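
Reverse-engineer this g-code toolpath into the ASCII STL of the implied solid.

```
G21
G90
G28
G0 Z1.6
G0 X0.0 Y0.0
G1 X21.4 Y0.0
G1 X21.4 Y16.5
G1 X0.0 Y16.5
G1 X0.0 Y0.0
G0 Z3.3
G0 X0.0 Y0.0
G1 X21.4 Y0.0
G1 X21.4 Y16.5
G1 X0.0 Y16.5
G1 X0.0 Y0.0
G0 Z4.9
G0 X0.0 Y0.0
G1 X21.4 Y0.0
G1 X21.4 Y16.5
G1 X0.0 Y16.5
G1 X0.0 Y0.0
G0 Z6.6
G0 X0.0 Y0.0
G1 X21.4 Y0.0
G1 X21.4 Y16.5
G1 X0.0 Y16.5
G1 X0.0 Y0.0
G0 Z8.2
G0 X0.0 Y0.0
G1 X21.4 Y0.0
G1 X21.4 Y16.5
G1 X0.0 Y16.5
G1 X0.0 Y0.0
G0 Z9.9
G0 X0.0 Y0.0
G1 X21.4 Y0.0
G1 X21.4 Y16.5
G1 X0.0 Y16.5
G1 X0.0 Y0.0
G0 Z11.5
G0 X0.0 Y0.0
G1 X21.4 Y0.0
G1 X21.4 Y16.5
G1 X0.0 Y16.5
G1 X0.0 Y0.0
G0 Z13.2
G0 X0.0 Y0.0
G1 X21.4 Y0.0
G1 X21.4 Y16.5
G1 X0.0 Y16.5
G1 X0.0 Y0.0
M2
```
solid part
  facet normal 0.0000 0.0000 -1.0000
    outer loop
      vertex 21.4 16.5 0.0
      vertex 21.4 0.0 0.0
      vertex 0.0 0.0 0.0
    endloop
  endfacet
  facet normal 0.0000 0.0000 -1.0000
    outer loop
      vertex 0.0 16.5 0.0
      vertex 21.4 16.5 0.0
      vertex 0.0 0.0 0.0
    endloop
  endfacet
  facet normal 0.0000 0.0000 1.0000
    outer loop
      vertex 0.0 0.0 13.2
      vertex 21.4 0.0 13.2
      vertex 21.4 16.5 13.2
    endloop
  endfacet
  facet normal 0.0000 0.0000 1.0000
    outer loop
      vertex 0.0 0.0 13.2
      vertex 21.4 16.5 13.2
      vertex 0.0 16.5 13.2
    endloop
  endfacet
  facet normal 0.0000 -1.0000 0.0000
    outer loop
      vertex 0.0 0.0 0.0
      vertex 21.4 0.0 0.0
      vertex 21.4 0.0 13.2
    endloop
  endfacet
  facet normal 0.0000 -1.0000 0.0000
    outer loop
      vertex 0.0 0.0 0.0
      vertex 21.4 0.0 13.2
      vertex 0.0 0.0 13.2
    endloop
  endfacet
  facet normal 0.0000 1.0000 0.0000
    outer loop
      vertex 21.4 16.5 13.2
      vertex 21.4 16.5 0.0
      vertex 0.0 16.5 0.0
    endloop
  endfacet
  facet normal 0.0000 1.0000 0.0000
    outer loop
      vertex 0.0 16.5 13.2
      vertex 21.4 16.5 13.2
      vertex 0.0 16.5 0.0
    endloop
  endfacet
  facet normal -1.0000 0.0000 0.0000
    outer loop
      vertex 0.0 16.5 13.2
      vertex 0.0 16.5 0.0
      vertex 0.0 0.0 0.0
    endloop
  endfacet
  facet normal -1.0000 0.0000 0.0000
    outer loop
      vertex 0.0 0.0 13.2
      vertex 0.0 16.5 13.2
      vertex 0.0 0.0 0.0
    endloop
  endfacet
  facet normal 1.0000 0.0000 0.0000
    outer loop
      vertex 21.4 0.0 0.0
      vertex 21.4 16.5 0.0
      vertex 21.4 16.5 13.2
    endloop
  endfacet
  facet normal 1.0000 0.0000 0.0000
    outer loop
      vertex 21.4 0.0 0.0
      vertex 21.4 16.5 13.2
      vertex 21.4 0.0 13.2
    endloop
  endfacet
endsolid part

The G0 Z moves step by Δz≈1.6 mm. Every layer's G1 loop is the same polygon, so the solid is a straight extrusion of it from z=0 to z≈13.2. Closing with flat bottom and top caps and triangulating gives 12 facets — a rectangular box, roughly 21.4 × 16.5 mm footprint and 13.2 mm tall.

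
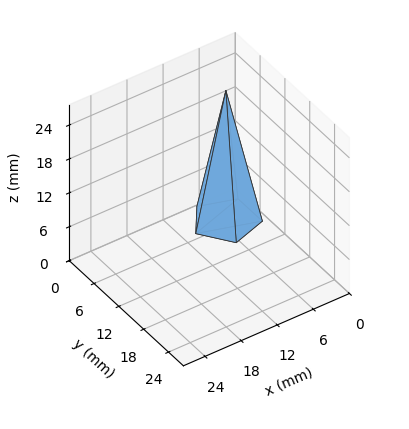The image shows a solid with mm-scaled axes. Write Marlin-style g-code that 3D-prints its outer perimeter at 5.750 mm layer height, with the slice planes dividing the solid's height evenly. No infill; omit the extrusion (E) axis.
Reading the render: the shape is a regular 5-sided pyramid, base circumscribed radius ≈ 5 mm, apex at z ≈ 23 mm (dimensions read to the nearest mm from the axis ticks). For the g-code, the solid's height is divided into equal slices at the stated Δz and each level perimeter traced with G1 moves after a G0 lift.

; perimeter-only toolpath
G21 ; units = mm
G90 ; absolute positioning
G28 ; home
; layer 1
G0 Z5.750
G0 X8.750 Y5.000
G1 X6.159 Y8.566
G1 X1.966 Y7.204
G1 X1.966 Y2.796
G1 X6.159 Y1.434
G1 X8.750 Y5.000
; layer 2
G0 Z11.500
G0 X7.500 Y5.000
G1 X5.772 Y7.378
G1 X2.978 Y6.470
G1 X2.978 Y3.530
G1 X5.772 Y2.623
G1 X7.500 Y5.000
; layer 3
G0 Z17.250
G0 X6.250 Y5.000
G1 X5.386 Y6.189
G1 X3.989 Y5.735
G1 X3.989 Y4.265
G1 X5.386 Y3.811
G1 X6.250 Y5.000
M2 ; end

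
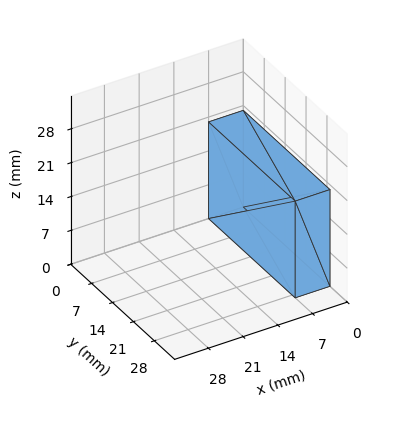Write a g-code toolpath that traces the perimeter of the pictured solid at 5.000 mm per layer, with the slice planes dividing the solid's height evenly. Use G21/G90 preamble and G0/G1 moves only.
Reading the render: the shape is a rectangular box, roughly 7 × 29 mm footprint and 20 mm tall (dimensions read to the nearest mm from the axis ticks). For the g-code, the solid's height is divided into equal slices at the stated Δz and each level perimeter traced with G1 moves after a G0 lift.

; perimeter-only toolpath
G21 ; units = mm
G90 ; absolute positioning
G28 ; home
; layer 1
G0 Z5.000
G0 X0.000 Y0.000
G1 X7.000 Y0.000
G1 X7.000 Y29.000
G1 X0.000 Y29.000
G1 X0.000 Y0.000
; layer 2
G0 Z10.000
G0 X0.000 Y0.000
G1 X7.000 Y0.000
G1 X7.000 Y29.000
G1 X0.000 Y29.000
G1 X0.000 Y0.000
; layer 3
G0 Z15.000
G0 X0.000 Y0.000
G1 X7.000 Y0.000
G1 X7.000 Y29.000
G1 X0.000 Y29.000
G1 X0.000 Y0.000
; layer 4
G0 Z20.000
G0 X0.000 Y0.000
G1 X7.000 Y0.000
G1 X7.000 Y29.000
G1 X0.000 Y29.000
G1 X0.000 Y0.000
M2 ; end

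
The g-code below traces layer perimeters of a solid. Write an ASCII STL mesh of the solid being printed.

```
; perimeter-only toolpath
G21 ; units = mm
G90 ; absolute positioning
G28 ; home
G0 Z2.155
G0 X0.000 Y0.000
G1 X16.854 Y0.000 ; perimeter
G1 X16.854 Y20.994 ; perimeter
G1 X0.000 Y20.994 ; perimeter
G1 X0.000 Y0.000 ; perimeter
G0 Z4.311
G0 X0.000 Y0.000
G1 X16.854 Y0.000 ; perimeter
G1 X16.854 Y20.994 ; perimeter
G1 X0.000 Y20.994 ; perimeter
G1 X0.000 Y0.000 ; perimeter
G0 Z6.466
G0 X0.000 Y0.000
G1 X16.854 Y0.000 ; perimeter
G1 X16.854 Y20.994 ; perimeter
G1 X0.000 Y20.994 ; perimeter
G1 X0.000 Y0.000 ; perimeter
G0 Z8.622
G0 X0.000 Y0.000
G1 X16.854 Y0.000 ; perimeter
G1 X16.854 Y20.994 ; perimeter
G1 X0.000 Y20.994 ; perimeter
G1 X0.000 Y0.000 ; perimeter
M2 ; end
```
solid part
  facet normal 0.0000 0.0000 -1.0000
    outer loop
      vertex 16.854 20.994 0.000
      vertex 16.854 0.000 0.000
      vertex 0.000 0.000 0.000
    endloop
  endfacet
  facet normal 0.0000 0.0000 -1.0000
    outer loop
      vertex 0.000 20.994 0.000
      vertex 16.854 20.994 0.000
      vertex 0.000 0.000 0.000
    endloop
  endfacet
  facet normal 0.0000 0.0000 1.0000
    outer loop
      vertex 0.000 0.000 8.622
      vertex 16.854 0.000 8.622
      vertex 16.854 20.994 8.622
    endloop
  endfacet
  facet normal 0.0000 0.0000 1.0000
    outer loop
      vertex 0.000 0.000 8.622
      vertex 16.854 20.994 8.622
      vertex 0.000 20.994 8.622
    endloop
  endfacet
  facet normal 0.0000 -1.0000 0.0000
    outer loop
      vertex 0.000 0.000 0.000
      vertex 16.854 0.000 0.000
      vertex 16.854 0.000 8.622
    endloop
  endfacet
  facet normal 0.0000 -1.0000 0.0000
    outer loop
      vertex 0.000 0.000 0.000
      vertex 16.854 0.000 8.622
      vertex 0.000 0.000 8.622
    endloop
  endfacet
  facet normal 0.0000 1.0000 0.0000
    outer loop
      vertex 16.854 20.994 8.622
      vertex 16.854 20.994 0.000
      vertex 0.000 20.994 0.000
    endloop
  endfacet
  facet normal 0.0000 1.0000 0.0000
    outer loop
      vertex 0.000 20.994 8.622
      vertex 16.854 20.994 8.622
      vertex 0.000 20.994 0.000
    endloop
  endfacet
  facet normal -1.0000 0.0000 0.0000
    outer loop
      vertex 0.000 20.994 8.622
      vertex 0.000 20.994 0.000
      vertex 0.000 0.000 0.000
    endloop
  endfacet
  facet normal -1.0000 0.0000 0.0000
    outer loop
      vertex 0.000 0.000 8.622
      vertex 0.000 20.994 8.622
      vertex 0.000 0.000 0.000
    endloop
  endfacet
  facet normal 1.0000 0.0000 0.0000
    outer loop
      vertex 16.854 0.000 0.000
      vertex 16.854 20.994 0.000
      vertex 16.854 20.994 8.622
    endloop
  endfacet
  facet normal 1.0000 0.0000 0.0000
    outer loop
      vertex 16.854 0.000 0.000
      vertex 16.854 20.994 8.622
      vertex 16.854 0.000 8.622
    endloop
  endfacet
endsolid part

The G0 Z moves step by Δz≈2.155 mm. Every layer's G1 loop is the same polygon, so the solid is a straight extrusion of it from z=0 to z≈8.62. Closing with flat bottom and top caps and triangulating gives 12 facets — a rectangular box, roughly 16.9 × 21 mm footprint and 8.62 mm tall.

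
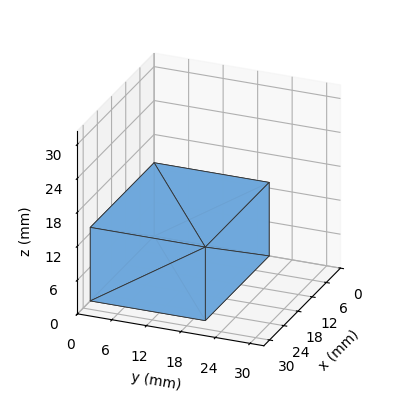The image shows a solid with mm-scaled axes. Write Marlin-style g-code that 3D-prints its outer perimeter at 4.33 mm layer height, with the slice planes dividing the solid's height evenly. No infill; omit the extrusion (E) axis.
Reading the render: the shape is a rectangular box, roughly 27 × 20 mm footprint and 13 mm tall (dimensions read to the nearest mm from the axis ticks). For the g-code, the solid's height is divided into equal slices at the stated Δz and each level perimeter traced with G1 moves after a G0 lift.

; perimeter-only toolpath
G21 ; units = mm
G90 ; absolute positioning
G28 ; home
; layer 1
G0 Z4.33
G0 X0.00 Y0.00
G1 X27.00 Y0.00
G1 X27.00 Y20.00
G1 X0.00 Y20.00
G1 X0.00 Y0.00
; layer 2
G0 Z8.67
G0 X0.00 Y0.00
G1 X27.00 Y0.00
G1 X27.00 Y20.00
G1 X0.00 Y20.00
G1 X0.00 Y0.00
; layer 3
G0 Z13.00
G0 X0.00 Y0.00
G1 X27.00 Y0.00
G1 X27.00 Y20.00
G1 X0.00 Y20.00
G1 X0.00 Y0.00
M2 ; end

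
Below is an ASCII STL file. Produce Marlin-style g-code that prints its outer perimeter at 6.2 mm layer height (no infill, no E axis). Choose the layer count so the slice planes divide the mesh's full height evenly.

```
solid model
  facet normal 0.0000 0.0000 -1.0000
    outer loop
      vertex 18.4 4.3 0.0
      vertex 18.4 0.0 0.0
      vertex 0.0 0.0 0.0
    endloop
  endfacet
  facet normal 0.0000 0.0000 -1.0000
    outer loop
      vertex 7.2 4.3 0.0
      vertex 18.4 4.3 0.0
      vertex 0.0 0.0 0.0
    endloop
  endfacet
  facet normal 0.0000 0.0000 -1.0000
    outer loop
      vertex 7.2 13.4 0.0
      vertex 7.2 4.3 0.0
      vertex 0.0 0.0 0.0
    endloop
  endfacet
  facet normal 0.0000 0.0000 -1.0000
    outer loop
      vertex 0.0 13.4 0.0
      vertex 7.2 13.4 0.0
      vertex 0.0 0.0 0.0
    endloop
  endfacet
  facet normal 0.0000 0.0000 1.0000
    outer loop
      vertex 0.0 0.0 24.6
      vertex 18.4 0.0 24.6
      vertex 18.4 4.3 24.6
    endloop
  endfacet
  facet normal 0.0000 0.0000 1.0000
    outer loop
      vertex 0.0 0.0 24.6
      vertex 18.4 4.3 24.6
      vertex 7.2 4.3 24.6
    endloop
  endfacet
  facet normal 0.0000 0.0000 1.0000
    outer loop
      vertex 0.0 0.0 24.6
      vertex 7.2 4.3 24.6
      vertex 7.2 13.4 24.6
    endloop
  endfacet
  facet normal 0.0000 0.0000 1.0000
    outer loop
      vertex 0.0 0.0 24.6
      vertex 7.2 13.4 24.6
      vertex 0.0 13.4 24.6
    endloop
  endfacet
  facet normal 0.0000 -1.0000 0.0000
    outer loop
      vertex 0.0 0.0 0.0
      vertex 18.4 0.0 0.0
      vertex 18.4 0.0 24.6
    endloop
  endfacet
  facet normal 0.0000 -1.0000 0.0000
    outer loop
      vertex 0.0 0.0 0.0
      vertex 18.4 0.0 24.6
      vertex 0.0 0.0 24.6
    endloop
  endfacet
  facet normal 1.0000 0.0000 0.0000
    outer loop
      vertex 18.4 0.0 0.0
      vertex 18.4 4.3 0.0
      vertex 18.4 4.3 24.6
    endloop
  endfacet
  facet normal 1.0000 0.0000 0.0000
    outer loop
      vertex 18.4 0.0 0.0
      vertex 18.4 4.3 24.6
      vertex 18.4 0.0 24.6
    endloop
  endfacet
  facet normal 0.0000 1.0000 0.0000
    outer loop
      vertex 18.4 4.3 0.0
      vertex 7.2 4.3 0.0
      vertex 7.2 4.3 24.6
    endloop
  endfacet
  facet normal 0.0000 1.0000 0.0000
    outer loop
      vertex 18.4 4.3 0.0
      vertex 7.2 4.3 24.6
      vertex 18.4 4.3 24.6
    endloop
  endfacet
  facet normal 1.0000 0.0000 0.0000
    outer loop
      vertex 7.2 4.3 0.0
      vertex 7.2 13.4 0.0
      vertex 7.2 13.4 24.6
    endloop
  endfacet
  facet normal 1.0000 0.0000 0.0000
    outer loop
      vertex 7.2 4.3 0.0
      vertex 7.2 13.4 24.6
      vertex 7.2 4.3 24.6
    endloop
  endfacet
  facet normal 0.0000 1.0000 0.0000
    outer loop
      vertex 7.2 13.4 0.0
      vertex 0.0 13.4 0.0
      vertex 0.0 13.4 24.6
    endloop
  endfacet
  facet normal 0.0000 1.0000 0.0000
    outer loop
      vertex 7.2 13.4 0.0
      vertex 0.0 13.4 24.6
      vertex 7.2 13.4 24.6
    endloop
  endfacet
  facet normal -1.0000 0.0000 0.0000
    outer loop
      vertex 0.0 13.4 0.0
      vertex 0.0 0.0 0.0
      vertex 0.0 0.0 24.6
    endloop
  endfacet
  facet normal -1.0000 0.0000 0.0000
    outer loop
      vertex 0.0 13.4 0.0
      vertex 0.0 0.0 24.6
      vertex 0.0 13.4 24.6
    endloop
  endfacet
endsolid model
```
; perimeter-only toolpath
G21 ; units = mm
G90 ; absolute positioning
G28 ; home
; layer 1
G0 Z6.2
G0 X0.0 Y0.0
G1 X18.4 Y0.0
G1 X18.4 Y4.3
G1 X7.2 Y4.3
G1 X7.2 Y13.4
G1 X0.0 Y13.4
G1 X0.0 Y0.0
; layer 2
G0 Z12.3
G0 X0.0 Y0.0
G1 X18.4 Y0.0
G1 X18.4 Y4.3
G1 X7.2 Y4.3
G1 X7.2 Y13.4
G1 X0.0 Y13.4
G1 X0.0 Y0.0
; layer 3
G0 Z18.5
G0 X0.0 Y0.0
G1 X18.4 Y0.0
G1 X18.4 Y4.3
G1 X7.2 Y4.3
G1 X7.2 Y13.4
G1 X0.0 Y13.4
G1 X0.0 Y0.0
; layer 4
G0 Z24.6
G0 X0.0 Y0.0
G1 X18.4 Y0.0
G1 X18.4 Y4.3
G1 X7.2 Y4.3
G1 X7.2 Y13.4
G1 X0.0 Y13.4
G1 X0.0 Y0.0
M2 ; end

The solid is an L-shaped prism: outer 18.4 × 13.4 mm, arm thicknesses ≈ 4.3 mm (horizontal) and 7.2 mm (vertical), extruded 24.6 mm in z. Slicing at Δz = 6.2 mm — 4 equal slices spanning the solid's height, so layer i sits at z = i·h/4 — gives 4 non-empty perimeters. Each is a 6-segment closed polygon; G0 lifts to the layer z and rapids to the start vertex, then G1 traces the edges.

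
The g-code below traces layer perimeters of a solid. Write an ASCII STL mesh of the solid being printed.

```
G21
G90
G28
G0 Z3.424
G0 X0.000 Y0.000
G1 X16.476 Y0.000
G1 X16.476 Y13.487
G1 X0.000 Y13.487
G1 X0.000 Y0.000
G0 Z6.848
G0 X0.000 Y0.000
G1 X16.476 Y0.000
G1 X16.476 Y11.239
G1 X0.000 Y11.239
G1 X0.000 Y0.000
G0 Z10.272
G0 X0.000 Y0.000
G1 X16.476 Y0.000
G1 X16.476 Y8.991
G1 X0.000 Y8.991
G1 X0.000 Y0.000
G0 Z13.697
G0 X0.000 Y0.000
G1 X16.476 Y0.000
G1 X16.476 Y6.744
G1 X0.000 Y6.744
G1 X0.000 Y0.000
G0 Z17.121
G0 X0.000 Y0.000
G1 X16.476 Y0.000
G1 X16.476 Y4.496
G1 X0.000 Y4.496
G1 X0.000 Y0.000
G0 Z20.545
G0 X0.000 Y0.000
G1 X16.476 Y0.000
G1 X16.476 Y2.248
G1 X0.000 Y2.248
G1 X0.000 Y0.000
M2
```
solid part
  facet normal 0.0000 0.0000 -1.0000
    outer loop
      vertex 16.476 15.735 0.000
      vertex 16.476 0.000 0.000
      vertex 0.000 0.000 0.000
    endloop
  endfacet
  facet normal 0.0000 0.0000 -1.0000
    outer loop
      vertex 0.000 15.735 0.000
      vertex 16.476 15.735 0.000
      vertex 0.000 0.000 0.000
    endloop
  endfacet
  facet normal 0.0000 -1.0000 0.0000
    outer loop
      vertex 0.000 0.000 0.000
      vertex 16.476 0.000 0.000
      vertex 16.476 0.000 23.969
    endloop
  endfacet
  facet normal 0.0000 -1.0000 0.0000
    outer loop
      vertex 0.000 0.000 0.000
      vertex 16.476 0.000 23.969
      vertex 0.000 0.000 23.969
    endloop
  endfacet
  facet normal 0.0000 0.8360 0.5488
    outer loop
      vertex 0.000 0.000 23.969
      vertex 16.476 0.000 23.969
      vertex 16.476 15.735 0.000
    endloop
  endfacet
  facet normal 0.0000 0.8360 0.5488
    outer loop
      vertex 0.000 0.000 23.969
      vertex 16.476 15.735 0.000
      vertex 0.000 15.735 0.000
    endloop
  endfacet
  facet normal -1.0000 0.0000 0.0000
    outer loop
      vertex 0.000 0.000 23.969
      vertex 0.000 15.735 0.000
      vertex 0.000 0.000 0.000
    endloop
  endfacet
  facet normal 1.0000 0.0000 0.0000
    outer loop
      vertex 16.476 0.000 0.000
      vertex 16.476 15.735 0.000
      vertex 16.476 0.000 23.969
    endloop
  endfacet
endsolid part

The G0 Z moves step by Δz≈3.424 mm. The G1 loops shrink linearly with z, so the solid tapers from its base footprint up to z≈24. Closing with a flat bottom cap and the tapered top and triangulating gives 8 facets — a wedge (ramp): 16.5 × 15.7 mm base, rising to 24 mm along the y=0 edge and sloping linearly to z=0 at y=15.7.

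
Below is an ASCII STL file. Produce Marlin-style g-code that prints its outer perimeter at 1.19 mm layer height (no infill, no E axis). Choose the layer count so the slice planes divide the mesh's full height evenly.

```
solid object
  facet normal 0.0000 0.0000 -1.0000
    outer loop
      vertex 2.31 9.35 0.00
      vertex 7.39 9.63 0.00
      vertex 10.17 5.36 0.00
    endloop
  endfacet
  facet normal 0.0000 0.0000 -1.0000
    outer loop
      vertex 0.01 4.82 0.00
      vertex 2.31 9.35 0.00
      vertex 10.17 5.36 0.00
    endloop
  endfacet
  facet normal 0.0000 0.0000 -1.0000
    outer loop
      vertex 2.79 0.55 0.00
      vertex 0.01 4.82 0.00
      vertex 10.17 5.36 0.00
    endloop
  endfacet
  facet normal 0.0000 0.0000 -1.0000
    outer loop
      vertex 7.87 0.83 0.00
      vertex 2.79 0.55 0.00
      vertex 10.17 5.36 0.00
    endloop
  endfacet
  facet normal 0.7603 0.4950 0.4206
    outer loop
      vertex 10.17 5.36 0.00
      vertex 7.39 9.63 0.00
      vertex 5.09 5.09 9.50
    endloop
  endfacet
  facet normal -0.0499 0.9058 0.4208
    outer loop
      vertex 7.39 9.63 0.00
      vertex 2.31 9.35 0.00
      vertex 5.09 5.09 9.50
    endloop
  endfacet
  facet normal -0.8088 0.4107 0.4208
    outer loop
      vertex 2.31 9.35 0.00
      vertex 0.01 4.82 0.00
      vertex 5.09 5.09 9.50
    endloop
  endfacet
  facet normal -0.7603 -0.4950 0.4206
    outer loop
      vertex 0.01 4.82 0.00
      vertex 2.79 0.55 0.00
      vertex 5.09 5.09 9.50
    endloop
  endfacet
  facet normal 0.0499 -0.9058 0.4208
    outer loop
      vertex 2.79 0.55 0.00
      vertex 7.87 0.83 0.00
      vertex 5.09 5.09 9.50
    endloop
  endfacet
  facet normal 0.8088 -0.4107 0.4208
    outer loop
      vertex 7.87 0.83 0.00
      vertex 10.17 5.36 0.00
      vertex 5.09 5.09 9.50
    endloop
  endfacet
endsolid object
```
; perimeter-only toolpath
G21 ; units = mm
G90 ; absolute positioning
G28 ; home
; layer 1
G0 Z1.19
G0 X9.54 Y5.33
G1 X7.10 Y9.06
G1 X2.66 Y8.82
G1 X0.65 Y4.85
G1 X3.08 Y1.12
G1 X7.52 Y1.36
G1 X9.54 Y5.33
; layer 2
G0 Z2.38
G0 X8.90 Y5.29
G1 X6.81 Y8.50
G1 X3.00 Y8.29
G1 X1.28 Y4.89
G1 X3.37 Y1.69
G1 X7.17 Y1.90
G1 X8.90 Y5.29
; layer 3
G0 Z3.56
G0 X8.27 Y5.26
G1 X6.53 Y7.93
G1 X3.35 Y7.75
G1 X1.92 Y4.92
G1 X3.65 Y2.25
G1 X6.83 Y2.43
G1 X8.27 Y5.26
; layer 4
G0 Z4.75
G0 X7.63 Y5.22
G1 X6.24 Y7.36
G1 X3.70 Y7.22
G1 X2.55 Y4.96
G1 X3.94 Y2.82
G1 X6.48 Y2.96
G1 X7.63 Y5.22
; layer 5
G0 Z5.94
G0 X6.99 Y5.19
G1 X5.95 Y6.79
G1 X4.05 Y6.69
G1 X3.19 Y4.99
G1 X4.23 Y3.39
G1 X6.13 Y3.49
G1 X6.99 Y5.19
; layer 6
G0 Z7.12
G0 X6.36 Y5.16
G1 X5.67 Y6.22
G1 X4.39 Y6.15
G1 X3.82 Y5.02
G1 X4.51 Y3.96
G1 X5.79 Y4.02
G1 X6.36 Y5.16
; layer 7
G0 Z8.31
G0 X5.72 Y5.12
G1 X5.38 Y5.66
G1 X4.74 Y5.62
G1 X4.45 Y5.06
G1 X4.80 Y4.52
G1 X5.44 Y4.56
G1 X5.72 Y5.12
M2 ; end

The solid is a regular 6-sided pyramid, base circumscribed radius ≈ 5.09 mm, apex at z ≈ 9.5 mm. Slicing at Δz = 1.19 mm — 8 equal slices spanning the solid's height, so layer i sits at z = i·h/8 — gives 7 non-empty perimeters. Each is a 6-segment closed polygon; G0 lifts to the layer z and rapids to the start vertex, then G1 traces the edges. The cross-section shrinks linearly with z (the slice at the apex is degenerate and omitted).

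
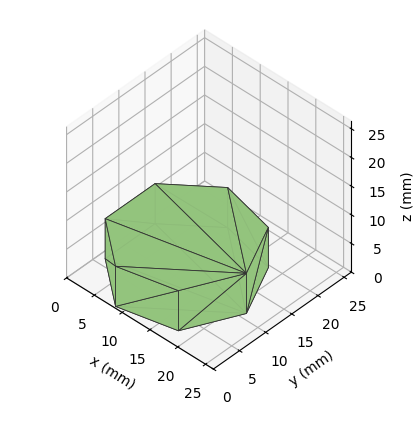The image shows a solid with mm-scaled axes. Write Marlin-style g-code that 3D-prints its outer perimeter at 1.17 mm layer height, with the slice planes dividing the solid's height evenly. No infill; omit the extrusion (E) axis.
Reading the render: the shape is a regular 7-sided prism (a cylinder approximated with 7 flat sides), circumscribed radius ≈ 11 mm, height ≈ 7 mm (dimensions read to the nearest mm from the axis ticks). For the g-code, the solid's height is divided into equal slices at the stated Δz and each level perimeter traced with G1 moves after a G0 lift.

; perimeter-only toolpath
G21 ; units = mm
G90 ; absolute positioning
G28 ; home
; layer 1
G0 Z1.17
G0 X22.00 Y11.00
G1 X17.86 Y19.60
G1 X8.55 Y21.72
G1 X1.09 Y15.77
G1 X1.09 Y6.23
G1 X8.55 Y0.28
G1 X17.86 Y2.40
G1 X22.00 Y11.00
; layer 2
G0 Z2.33
G0 X22.00 Y11.00
G1 X17.86 Y19.60
G1 X8.55 Y21.72
G1 X1.09 Y15.77
G1 X1.09 Y6.23
G1 X8.55 Y0.28
G1 X17.86 Y2.40
G1 X22.00 Y11.00
; layer 3
G0 Z3.50
G0 X22.00 Y11.00
G1 X17.86 Y19.60
G1 X8.55 Y21.72
G1 X1.09 Y15.77
G1 X1.09 Y6.23
G1 X8.55 Y0.28
G1 X17.86 Y2.40
G1 X22.00 Y11.00
; layer 4
G0 Z4.67
G0 X22.00 Y11.00
G1 X17.86 Y19.60
G1 X8.55 Y21.72
G1 X1.09 Y15.77
G1 X1.09 Y6.23
G1 X8.55 Y0.28
G1 X17.86 Y2.40
G1 X22.00 Y11.00
; layer 5
G0 Z5.83
G0 X22.00 Y11.00
G1 X17.86 Y19.60
G1 X8.55 Y21.72
G1 X1.09 Y15.77
G1 X1.09 Y6.23
G1 X8.55 Y0.28
G1 X17.86 Y2.40
G1 X22.00 Y11.00
; layer 6
G0 Z7.00
G0 X22.00 Y11.00
G1 X17.86 Y19.60
G1 X8.55 Y21.72
G1 X1.09 Y15.77
G1 X1.09 Y6.23
G1 X8.55 Y0.28
G1 X17.86 Y2.40
G1 X22.00 Y11.00
M2 ; end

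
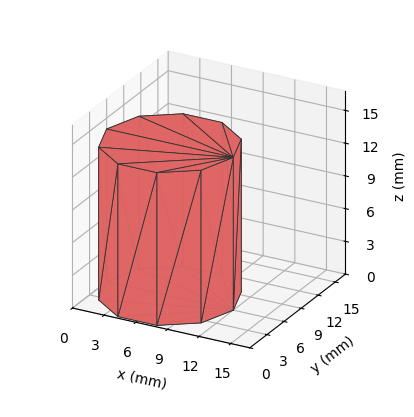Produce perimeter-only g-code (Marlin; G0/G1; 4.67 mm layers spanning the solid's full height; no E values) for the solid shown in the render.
Reading the render: the shape is a regular 10-sided prism (a cylinder approximated with 10 flat sides), circumscribed radius ≈ 6 mm, height ≈ 14 mm (dimensions read to the nearest mm from the axis ticks). For the g-code, the solid's height is divided into equal slices at the stated Δz and each level perimeter traced with G1 moves after a G0 lift.

; perimeter-only toolpath
G21 ; units = mm
G90 ; absolute positioning
G28 ; home
; layer 1
G0 Z4.67
G0 X12.00 Y6.00
G1 X10.85 Y9.53
G1 X7.85 Y11.71
G1 X4.15 Y11.71
G1 X1.15 Y9.53
G1 X0.00 Y6.00
G1 X1.15 Y2.47
G1 X4.15 Y0.29
G1 X7.85 Y0.29
G1 X10.85 Y2.47
G1 X12.00 Y6.00
; layer 2
G0 Z9.33
G0 X12.00 Y6.00
G1 X10.85 Y9.53
G1 X7.85 Y11.71
G1 X4.15 Y11.71
G1 X1.15 Y9.53
G1 X0.00 Y6.00
G1 X1.15 Y2.47
G1 X4.15 Y0.29
G1 X7.85 Y0.29
G1 X10.85 Y2.47
G1 X12.00 Y6.00
; layer 3
G0 Z14.00
G0 X12.00 Y6.00
G1 X10.85 Y9.53
G1 X7.85 Y11.71
G1 X4.15 Y11.71
G1 X1.15 Y9.53
G1 X0.00 Y6.00
G1 X1.15 Y2.47
G1 X4.15 Y0.29
G1 X7.85 Y0.29
G1 X10.85 Y2.47
G1 X12.00 Y6.00
M2 ; end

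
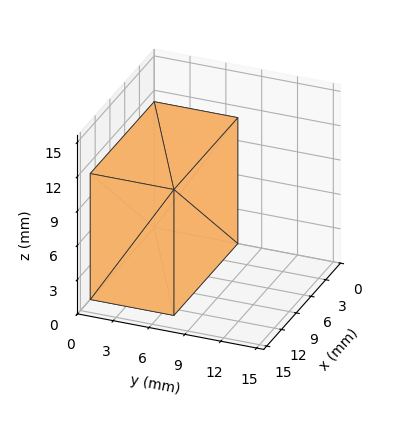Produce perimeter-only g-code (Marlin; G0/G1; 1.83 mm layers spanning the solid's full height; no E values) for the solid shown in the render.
Reading the render: the shape is a rectangular box, roughly 13 × 7 mm footprint and 11 mm tall (dimensions read to the nearest mm from the axis ticks). For the g-code, the solid's height is divided into equal slices at the stated Δz and each level perimeter traced with G1 moves after a G0 lift.

; perimeter-only toolpath
G21 ; units = mm
G90 ; absolute positioning
G28 ; home
; layer 1
G0 Z1.83
G0 X0.00 Y0.00
G1 X13.00 Y0.00
G1 X13.00 Y7.00
G1 X0.00 Y7.00
G1 X0.00 Y0.00
; layer 2
G0 Z3.67
G0 X0.00 Y0.00
G1 X13.00 Y0.00
G1 X13.00 Y7.00
G1 X0.00 Y7.00
G1 X0.00 Y0.00
; layer 3
G0 Z5.50
G0 X0.00 Y0.00
G1 X13.00 Y0.00
G1 X13.00 Y7.00
G1 X0.00 Y7.00
G1 X0.00 Y0.00
; layer 4
G0 Z7.33
G0 X0.00 Y0.00
G1 X13.00 Y0.00
G1 X13.00 Y7.00
G1 X0.00 Y7.00
G1 X0.00 Y0.00
; layer 5
G0 Z9.17
G0 X0.00 Y0.00
G1 X13.00 Y0.00
G1 X13.00 Y7.00
G1 X0.00 Y7.00
G1 X0.00 Y0.00
; layer 6
G0 Z11.00
G0 X0.00 Y0.00
G1 X13.00 Y0.00
G1 X13.00 Y7.00
G1 X0.00 Y7.00
G1 X0.00 Y0.00
M2 ; end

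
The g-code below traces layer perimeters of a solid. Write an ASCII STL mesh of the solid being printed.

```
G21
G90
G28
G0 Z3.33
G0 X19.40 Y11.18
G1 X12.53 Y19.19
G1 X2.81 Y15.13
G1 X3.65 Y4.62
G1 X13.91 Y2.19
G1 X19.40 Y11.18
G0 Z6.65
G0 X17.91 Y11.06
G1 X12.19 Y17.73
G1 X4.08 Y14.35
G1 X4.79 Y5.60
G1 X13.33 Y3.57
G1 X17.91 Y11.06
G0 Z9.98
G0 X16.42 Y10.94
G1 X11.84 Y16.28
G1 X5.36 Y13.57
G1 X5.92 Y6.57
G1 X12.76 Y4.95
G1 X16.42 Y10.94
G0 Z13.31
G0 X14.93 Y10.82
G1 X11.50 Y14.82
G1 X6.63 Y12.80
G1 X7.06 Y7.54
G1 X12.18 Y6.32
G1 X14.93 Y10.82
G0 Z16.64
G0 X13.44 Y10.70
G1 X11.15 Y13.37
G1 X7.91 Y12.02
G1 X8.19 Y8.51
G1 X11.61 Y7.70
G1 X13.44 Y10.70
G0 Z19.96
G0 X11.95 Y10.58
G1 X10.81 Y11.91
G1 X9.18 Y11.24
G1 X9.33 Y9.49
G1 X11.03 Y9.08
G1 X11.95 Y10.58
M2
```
solid part
  facet normal 0.0000 0.0000 -1.0000
    outer loop
      vertex 1.53 15.91 0.00
      vertex 12.88 20.64 0.00
      vertex 20.89 11.30 0.00
    endloop
  endfacet
  facet normal 0.0000 0.0000 -1.0000
    outer loop
      vertex 2.52 3.65 0.00
      vertex 1.53 15.91 0.00
      vertex 20.89 11.30 0.00
    endloop
  endfacet
  facet normal 0.0000 0.0000 -1.0000
    outer loop
      vertex 14.48 0.81 0.00
      vertex 2.52 3.65 0.00
      vertex 20.89 11.30 0.00
    endloop
  endfacet
  facet normal 0.7134 0.6118 0.3416
    outer loop
      vertex 20.89 11.30 0.00
      vertex 12.88 20.64 0.00
      vertex 10.46 10.46 23.29
    endloop
  endfacet
  facet normal -0.3615 0.8675 0.3416
    outer loop
      vertex 12.88 20.64 0.00
      vertex 1.53 15.91 0.00
      vertex 10.46 10.46 23.29
    endloop
  endfacet
  facet normal -0.9368 -0.0756 0.3415
    outer loop
      vertex 1.53 15.91 0.00
      vertex 2.52 3.65 0.00
      vertex 10.46 10.46 23.29
    endloop
  endfacet
  facet normal -0.2172 -0.9145 0.3414
    outer loop
      vertex 2.52 3.65 0.00
      vertex 14.48 0.81 0.00
      vertex 10.46 10.46 23.29
    endloop
  endfacet
  facet normal 0.8020 -0.4901 0.3415
    outer loop
      vertex 14.48 0.81 0.00
      vertex 20.89 11.30 0.00
      vertex 10.46 10.46 23.29
    endloop
  endfacet
endsolid part

The G0 Z moves step by Δz≈3.33 mm. The G1 loops shrink linearly with z, so the solid tapers from its base footprint up to z≈23.3. Closing with a flat bottom cap and the tapered top and triangulating gives 8 facets — a regular 5-sided pyramid, base circumscribed radius ≈ 10.5 mm, apex at z ≈ 23.3 mm.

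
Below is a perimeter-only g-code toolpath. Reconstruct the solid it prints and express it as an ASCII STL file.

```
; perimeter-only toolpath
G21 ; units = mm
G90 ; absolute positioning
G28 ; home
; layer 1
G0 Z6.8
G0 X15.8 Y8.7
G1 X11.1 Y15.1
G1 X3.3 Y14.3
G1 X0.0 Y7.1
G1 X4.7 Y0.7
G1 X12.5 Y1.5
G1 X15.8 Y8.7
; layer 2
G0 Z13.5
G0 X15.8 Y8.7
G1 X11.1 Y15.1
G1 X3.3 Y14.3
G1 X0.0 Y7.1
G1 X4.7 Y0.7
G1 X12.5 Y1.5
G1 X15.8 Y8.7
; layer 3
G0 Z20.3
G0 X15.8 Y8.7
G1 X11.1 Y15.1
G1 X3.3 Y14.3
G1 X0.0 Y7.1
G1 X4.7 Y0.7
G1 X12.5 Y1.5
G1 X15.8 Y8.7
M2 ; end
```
solid part
  facet normal 0.0000 0.0000 -1.0000
    outer loop
      vertex 3.3 14.3 0.0
      vertex 11.1 15.1 0.0
      vertex 15.8 8.7 0.0
    endloop
  endfacet
  facet normal 0.0000 0.0000 -1.0000
    outer loop
      vertex 0.0 7.1 0.0
      vertex 3.3 14.3 0.0
      vertex 15.8 8.7 0.0
    endloop
  endfacet
  facet normal 0.0000 0.0000 -1.0000
    outer loop
      vertex 4.7 0.7 0.0
      vertex 0.0 7.1 0.0
      vertex 15.8 8.7 0.0
    endloop
  endfacet
  facet normal 0.0000 0.0000 -1.0000
    outer loop
      vertex 12.5 1.5 0.0
      vertex 4.7 0.7 0.0
      vertex 15.8 8.7 0.0
    endloop
  endfacet
  facet normal 0.0000 0.0000 1.0000
    outer loop
      vertex 15.8 8.7 20.3
      vertex 11.1 15.1 20.3
      vertex 3.3 14.3 20.3
    endloop
  endfacet
  facet normal 0.0000 0.0000 1.0000
    outer loop
      vertex 15.8 8.7 20.3
      vertex 3.3 14.3 20.3
      vertex 0.0 7.1 20.3
    endloop
  endfacet
  facet normal 0.0000 0.0000 1.0000
    outer loop
      vertex 15.8 8.7 20.3
      vertex 0.0 7.1 20.3
      vertex 4.7 0.7 20.3
    endloop
  endfacet
  facet normal 0.0000 0.0000 1.0000
    outer loop
      vertex 15.8 8.7 20.3
      vertex 4.7 0.7 20.3
      vertex 12.5 1.5 20.3
    endloop
  endfacet
  facet normal 0.8060 0.5919 0.0000
    outer loop
      vertex 15.8 8.7 0.0
      vertex 11.1 15.1 0.0
      vertex 11.1 15.1 20.3
    endloop
  endfacet
  facet normal 0.8060 0.5919 0.0000
    outer loop
      vertex 15.8 8.7 0.0
      vertex 11.1 15.1 20.3
      vertex 15.8 8.7 20.3
    endloop
  endfacet
  facet normal -0.1020 0.9948 0.0000
    outer loop
      vertex 11.1 15.1 0.0
      vertex 3.3 14.3 0.0
      vertex 3.3 14.3 20.3
    endloop
  endfacet
  facet normal -0.1020 0.9948 0.0000
    outer loop
      vertex 11.1 15.1 0.0
      vertex 3.3 14.3 20.3
      vertex 11.1 15.1 20.3
    endloop
  endfacet
  facet normal -0.9091 0.4167 0.0000
    outer loop
      vertex 3.3 14.3 0.0
      vertex 0.0 7.1 0.0
      vertex 0.0 7.1 20.3
    endloop
  endfacet
  facet normal -0.9091 0.4167 0.0000
    outer loop
      vertex 3.3 14.3 0.0
      vertex 0.0 7.1 20.3
      vertex 3.3 14.3 20.3
    endloop
  endfacet
  facet normal -0.8060 -0.5919 0.0000
    outer loop
      vertex 0.0 7.1 0.0
      vertex 4.7 0.7 0.0
      vertex 4.7 0.7 20.3
    endloop
  endfacet
  facet normal -0.8060 -0.5919 0.0000
    outer loop
      vertex 0.0 7.1 0.0
      vertex 4.7 0.7 20.3
      vertex 0.0 7.1 20.3
    endloop
  endfacet
  facet normal 0.1020 -0.9948 0.0000
    outer loop
      vertex 4.7 0.7 0.0
      vertex 12.5 1.5 0.0
      vertex 12.5 1.5 20.3
    endloop
  endfacet
  facet normal 0.1020 -0.9948 0.0000
    outer loop
      vertex 4.7 0.7 0.0
      vertex 12.5 1.5 20.3
      vertex 4.7 0.7 20.3
    endloop
  endfacet
  facet normal 0.9091 -0.4167 0.0000
    outer loop
      vertex 12.5 1.5 0.0
      vertex 15.8 8.7 0.0
      vertex 15.8 8.7 20.3
    endloop
  endfacet
  facet normal 0.9091 -0.4167 0.0000
    outer loop
      vertex 12.5 1.5 0.0
      vertex 15.8 8.7 20.3
      vertex 12.5 1.5 20.3
    endloop
  endfacet
endsolid part

The G0 Z moves step by Δz≈6.8 mm. Every layer's G1 loop is the same polygon, so the solid is a straight extrusion of it from z=0 to z≈20.3. Closing with flat bottom and top caps and triangulating gives 20 facets — a regular 6-sided prism (a cylinder approximated with 6 flat sides), circumscribed radius ≈ 7.9 mm, height ≈ 20.3 mm.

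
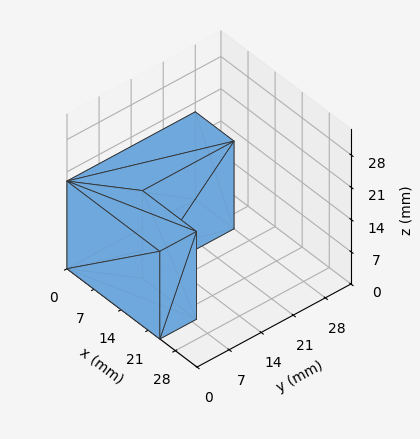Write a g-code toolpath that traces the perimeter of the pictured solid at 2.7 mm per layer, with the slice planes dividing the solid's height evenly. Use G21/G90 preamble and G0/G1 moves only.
Reading the render: the shape is an L-shaped prism: outer 24 × 28 mm, arm thicknesses ≈ 8 mm (horizontal) and 10 mm (vertical), extruded 19 mm in z (dimensions read to the nearest mm from the axis ticks). For the g-code, the solid's height is divided into equal slices at the stated Δz and each level perimeter traced with G1 moves after a G0 lift.

; perimeter-only toolpath
G21 ; units = mm
G90 ; absolute positioning
G28 ; home
; layer 1
G0 Z2.7
G0 X0.0 Y0.0
G1 X24.0 Y0.0
G1 X24.0 Y8.0
G1 X10.0 Y8.0
G1 X10.0 Y28.0
G1 X0.0 Y28.0
G1 X0.0 Y0.0
; layer 2
G0 Z5.4
G0 X0.0 Y0.0
G1 X24.0 Y0.0
G1 X24.0 Y8.0
G1 X10.0 Y8.0
G1 X10.0 Y28.0
G1 X0.0 Y28.0
G1 X0.0 Y0.0
; layer 3
G0 Z8.1
G0 X0.0 Y0.0
G1 X24.0 Y0.0
G1 X24.0 Y8.0
G1 X10.0 Y8.0
G1 X10.0 Y28.0
G1 X0.0 Y28.0
G1 X0.0 Y0.0
; layer 4
G0 Z10.9
G0 X0.0 Y0.0
G1 X24.0 Y0.0
G1 X24.0 Y8.0
G1 X10.0 Y8.0
G1 X10.0 Y28.0
G1 X0.0 Y28.0
G1 X0.0 Y0.0
; layer 5
G0 Z13.6
G0 X0.0 Y0.0
G1 X24.0 Y0.0
G1 X24.0 Y8.0
G1 X10.0 Y8.0
G1 X10.0 Y28.0
G1 X0.0 Y28.0
G1 X0.0 Y0.0
; layer 6
G0 Z16.3
G0 X0.0 Y0.0
G1 X24.0 Y0.0
G1 X24.0 Y8.0
G1 X10.0 Y8.0
G1 X10.0 Y28.0
G1 X0.0 Y28.0
G1 X0.0 Y0.0
; layer 7
G0 Z19.0
G0 X0.0 Y0.0
G1 X24.0 Y0.0
G1 X24.0 Y8.0
G1 X10.0 Y8.0
G1 X10.0 Y28.0
G1 X0.0 Y28.0
G1 X0.0 Y0.0
M2 ; end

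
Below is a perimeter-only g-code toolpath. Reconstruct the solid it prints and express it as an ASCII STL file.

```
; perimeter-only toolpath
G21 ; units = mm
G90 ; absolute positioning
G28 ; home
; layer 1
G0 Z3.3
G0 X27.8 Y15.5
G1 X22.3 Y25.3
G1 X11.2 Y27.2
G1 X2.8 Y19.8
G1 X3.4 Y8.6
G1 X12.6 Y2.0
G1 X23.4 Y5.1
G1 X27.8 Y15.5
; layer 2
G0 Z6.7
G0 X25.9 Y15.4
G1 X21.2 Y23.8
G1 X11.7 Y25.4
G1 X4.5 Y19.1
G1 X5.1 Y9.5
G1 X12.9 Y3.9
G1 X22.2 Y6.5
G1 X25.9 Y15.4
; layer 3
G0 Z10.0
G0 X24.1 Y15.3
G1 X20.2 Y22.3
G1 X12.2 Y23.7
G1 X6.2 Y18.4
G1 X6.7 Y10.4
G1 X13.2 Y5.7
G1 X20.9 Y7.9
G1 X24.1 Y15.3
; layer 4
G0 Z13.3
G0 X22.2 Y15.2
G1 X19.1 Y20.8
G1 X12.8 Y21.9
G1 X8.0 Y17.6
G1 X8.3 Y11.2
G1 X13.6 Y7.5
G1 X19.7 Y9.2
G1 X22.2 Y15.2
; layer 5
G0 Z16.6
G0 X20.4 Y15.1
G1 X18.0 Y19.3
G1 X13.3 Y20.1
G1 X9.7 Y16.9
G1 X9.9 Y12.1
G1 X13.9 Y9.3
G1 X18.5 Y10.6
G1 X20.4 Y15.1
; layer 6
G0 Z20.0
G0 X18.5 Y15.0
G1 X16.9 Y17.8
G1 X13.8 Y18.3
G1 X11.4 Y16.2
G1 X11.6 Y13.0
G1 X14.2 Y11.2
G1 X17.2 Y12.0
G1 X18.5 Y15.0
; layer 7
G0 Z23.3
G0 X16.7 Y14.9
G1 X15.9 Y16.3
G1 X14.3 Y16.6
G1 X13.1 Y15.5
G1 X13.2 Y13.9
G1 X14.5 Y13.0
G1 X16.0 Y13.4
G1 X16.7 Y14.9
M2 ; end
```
solid part
  facet normal 0.0000 0.0000 -1.0000
    outer loop
      vertex 10.7 29.0 0.0
      vertex 23.4 26.8 0.0
      vertex 29.6 15.6 0.0
    endloop
  endfacet
  facet normal 0.0000 0.0000 -1.0000
    outer loop
      vertex 1.1 20.5 0.0
      vertex 10.7 29.0 0.0
      vertex 29.6 15.6 0.0
    endloop
  endfacet
  facet normal 0.0000 0.0000 -1.0000
    outer loop
      vertex 1.8 7.7 0.0
      vertex 1.1 20.5 0.0
      vertex 29.6 15.6 0.0
    endloop
  endfacet
  facet normal 0.0000 0.0000 -1.0000
    outer loop
      vertex 12.3 0.2 0.0
      vertex 1.8 7.7 0.0
      vertex 29.6 15.6 0.0
    endloop
  endfacet
  facet normal 0.0000 0.0000 -1.0000
    outer loop
      vertex 24.6 3.7 0.0
      vertex 12.3 0.2 0.0
      vertex 29.6 15.6 0.0
    endloop
  endfacet
  facet normal 0.7821 0.4330 0.4482
    outer loop
      vertex 29.6 15.6 0.0
      vertex 23.4 26.8 0.0
      vertex 14.8 14.8 26.6
    endloop
  endfacet
  facet normal 0.1527 0.8814 0.4470
    outer loop
      vertex 23.4 26.8 0.0
      vertex 10.7 29.0 0.0
      vertex 14.8 14.8 26.6
    endloop
  endfacet
  facet normal -0.5925 0.6692 0.4485
    outer loop
      vertex 10.7 29.0 0.0
      vertex 1.1 20.5 0.0
      vertex 14.8 14.8 26.6
    endloop
  endfacet
  facet normal -0.8922 -0.0488 0.4490
    outer loop
      vertex 1.1 20.5 0.0
      vertex 1.8 7.7 0.0
      vertex 14.8 14.8 26.6
    endloop
  endfacet
  facet normal -0.5196 -0.7275 0.4481
    outer loop
      vertex 1.8 7.7 0.0
      vertex 12.3 0.2 0.0
      vertex 14.8 14.8 26.6
    endloop
  endfacet
  facet normal 0.2446 -0.8595 0.4488
    outer loop
      vertex 12.3 0.2 0.0
      vertex 24.6 3.7 0.0
      vertex 14.8 14.8 26.6
    endloop
  endfacet
  facet normal 0.8242 -0.3463 0.4481
    outer loop
      vertex 24.6 3.7 0.0
      vertex 29.6 15.6 0.0
      vertex 14.8 14.8 26.6
    endloop
  endfacet
endsolid part

The G0 Z moves step by Δz≈3.3 mm. The G1 loops shrink linearly with z, so the solid tapers from its base footprint up to z≈26.6. Closing with a flat bottom cap and the tapered top and triangulating gives 12 facets — a regular 7-sided pyramid, base circumscribed radius ≈ 14.8 mm, apex at z ≈ 26.6 mm.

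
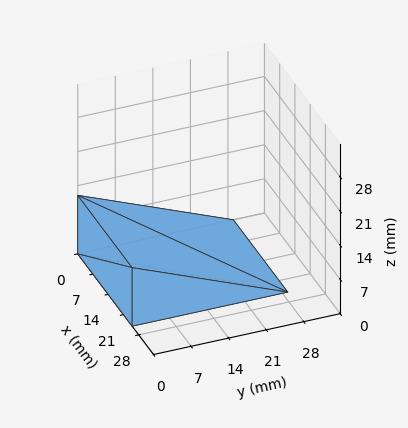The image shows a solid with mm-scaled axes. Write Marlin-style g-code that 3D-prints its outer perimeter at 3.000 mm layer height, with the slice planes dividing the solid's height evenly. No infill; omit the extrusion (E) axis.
Reading the render: the shape is a wedge (ramp): 25 × 29 mm base, rising to 12 mm along the y=0 edge and sloping linearly to z=0 at y=29 (dimensions read to the nearest mm from the axis ticks). For the g-code, the solid's height is divided into equal slices at the stated Δz and each level perimeter traced with G1 moves after a G0 lift.

; perimeter-only toolpath
G21 ; units = mm
G90 ; absolute positioning
G28 ; home
; layer 1
G0 Z3.000
G0 X0.000 Y0.000
G1 X25.000 Y0.000
G1 X25.000 Y21.750
G1 X0.000 Y21.750
G1 X0.000 Y0.000
; layer 2
G0 Z6.000
G0 X0.000 Y0.000
G1 X25.000 Y0.000
G1 X25.000 Y14.500
G1 X0.000 Y14.500
G1 X0.000 Y0.000
; layer 3
G0 Z9.000
G0 X0.000 Y0.000
G1 X25.000 Y0.000
G1 X25.000 Y7.250
G1 X0.000 Y7.250
G1 X0.000 Y0.000
M2 ; end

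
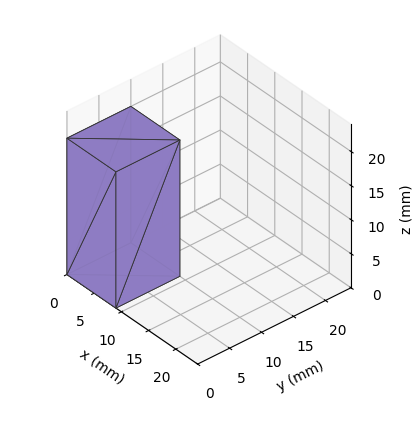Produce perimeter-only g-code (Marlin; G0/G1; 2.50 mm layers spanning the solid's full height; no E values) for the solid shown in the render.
Reading the render: the shape is a rectangular box, roughly 9 × 10 mm footprint and 20 mm tall (dimensions read to the nearest mm from the axis ticks). For the g-code, the solid's height is divided into equal slices at the stated Δz and each level perimeter traced with G1 moves after a G0 lift.

; perimeter-only toolpath
G21 ; units = mm
G90 ; absolute positioning
G28 ; home
; layer 1
G0 Z2.50
G0 X0.00 Y0.00
G1 X9.00 Y0.00
G1 X9.00 Y10.00
G1 X0.00 Y10.00
G1 X0.00 Y0.00
; layer 2
G0 Z5.00
G0 X0.00 Y0.00
G1 X9.00 Y0.00
G1 X9.00 Y10.00
G1 X0.00 Y10.00
G1 X0.00 Y0.00
; layer 3
G0 Z7.50
G0 X0.00 Y0.00
G1 X9.00 Y0.00
G1 X9.00 Y10.00
G1 X0.00 Y10.00
G1 X0.00 Y0.00
; layer 4
G0 Z10.00
G0 X0.00 Y0.00
G1 X9.00 Y0.00
G1 X9.00 Y10.00
G1 X0.00 Y10.00
G1 X0.00 Y0.00
; layer 5
G0 Z12.50
G0 X0.00 Y0.00
G1 X9.00 Y0.00
G1 X9.00 Y10.00
G1 X0.00 Y10.00
G1 X0.00 Y0.00
; layer 6
G0 Z15.00
G0 X0.00 Y0.00
G1 X9.00 Y0.00
G1 X9.00 Y10.00
G1 X0.00 Y10.00
G1 X0.00 Y0.00
; layer 7
G0 Z17.50
G0 X0.00 Y0.00
G1 X9.00 Y0.00
G1 X9.00 Y10.00
G1 X0.00 Y10.00
G1 X0.00 Y0.00
; layer 8
G0 Z20.00
G0 X0.00 Y0.00
G1 X9.00 Y0.00
G1 X9.00 Y10.00
G1 X0.00 Y10.00
G1 X0.00 Y0.00
M2 ; end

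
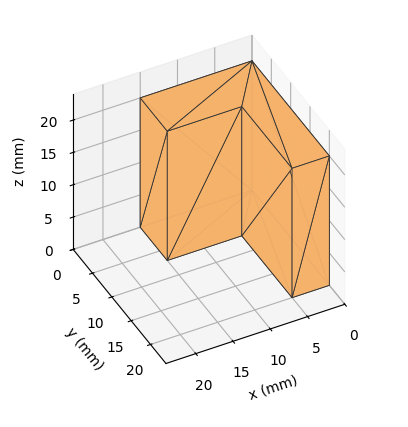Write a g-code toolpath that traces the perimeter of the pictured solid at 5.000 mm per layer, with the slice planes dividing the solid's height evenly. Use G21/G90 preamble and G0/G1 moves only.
Reading the render: the shape is an L-shaped prism: outer 15 × 20 mm, arm thicknesses ≈ 7 mm (horizontal) and 5 mm (vertical), extruded 20 mm in z (dimensions read to the nearest mm from the axis ticks). For the g-code, the solid's height is divided into equal slices at the stated Δz and each level perimeter traced with G1 moves after a G0 lift.

; perimeter-only toolpath
G21 ; units = mm
G90 ; absolute positioning
G28 ; home
; layer 1
G0 Z5.000
G0 X0.000 Y0.000
G1 X15.000 Y0.000
G1 X15.000 Y7.000
G1 X5.000 Y7.000
G1 X5.000 Y20.000
G1 X0.000 Y20.000
G1 X0.000 Y0.000
; layer 2
G0 Z10.000
G0 X0.000 Y0.000
G1 X15.000 Y0.000
G1 X15.000 Y7.000
G1 X5.000 Y7.000
G1 X5.000 Y20.000
G1 X0.000 Y20.000
G1 X0.000 Y0.000
; layer 3
G0 Z15.000
G0 X0.000 Y0.000
G1 X15.000 Y0.000
G1 X15.000 Y7.000
G1 X5.000 Y7.000
G1 X5.000 Y20.000
G1 X0.000 Y20.000
G1 X0.000 Y0.000
; layer 4
G0 Z20.000
G0 X0.000 Y0.000
G1 X15.000 Y0.000
G1 X15.000 Y7.000
G1 X5.000 Y7.000
G1 X5.000 Y20.000
G1 X0.000 Y20.000
G1 X0.000 Y0.000
M2 ; end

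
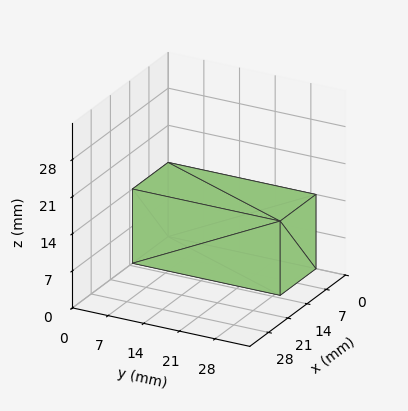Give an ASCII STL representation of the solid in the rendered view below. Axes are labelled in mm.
Reading the render: the shape is a rectangular box, roughly 13 × 29 mm footprint and 14 mm tall (dimensions read to the nearest mm from the axis ticks). For the STL, each face is triangulated and given an outward normal.

solid part
  facet normal 0.0000 0.0000 -1.0000
    outer loop
      vertex 13.0 29.0 0.0
      vertex 13.0 0.0 0.0
      vertex 0.0 0.0 0.0
    endloop
  endfacet
  facet normal 0.0000 0.0000 -1.0000
    outer loop
      vertex 0.0 29.0 0.0
      vertex 13.0 29.0 0.0
      vertex 0.0 0.0 0.0
    endloop
  endfacet
  facet normal 0.0000 0.0000 1.0000
    outer loop
      vertex 0.0 0.0 14.0
      vertex 13.0 0.0 14.0
      vertex 13.0 29.0 14.0
    endloop
  endfacet
  facet normal 0.0000 0.0000 1.0000
    outer loop
      vertex 0.0 0.0 14.0
      vertex 13.0 29.0 14.0
      vertex 0.0 29.0 14.0
    endloop
  endfacet
  facet normal 0.0000 -1.0000 0.0000
    outer loop
      vertex 0.0 0.0 0.0
      vertex 13.0 0.0 0.0
      vertex 13.0 0.0 14.0
    endloop
  endfacet
  facet normal 0.0000 -1.0000 0.0000
    outer loop
      vertex 0.0 0.0 0.0
      vertex 13.0 0.0 14.0
      vertex 0.0 0.0 14.0
    endloop
  endfacet
  facet normal 0.0000 1.0000 0.0000
    outer loop
      vertex 13.0 29.0 14.0
      vertex 13.0 29.0 0.0
      vertex 0.0 29.0 0.0
    endloop
  endfacet
  facet normal 0.0000 1.0000 0.0000
    outer loop
      vertex 0.0 29.0 14.0
      vertex 13.0 29.0 14.0
      vertex 0.0 29.0 0.0
    endloop
  endfacet
  facet normal -1.0000 0.0000 0.0000
    outer loop
      vertex 0.0 29.0 14.0
      vertex 0.0 29.0 0.0
      vertex 0.0 0.0 0.0
    endloop
  endfacet
  facet normal -1.0000 0.0000 0.0000
    outer loop
      vertex 0.0 0.0 14.0
      vertex 0.0 29.0 14.0
      vertex 0.0 0.0 0.0
    endloop
  endfacet
  facet normal 1.0000 0.0000 0.0000
    outer loop
      vertex 13.0 0.0 0.0
      vertex 13.0 29.0 0.0
      vertex 13.0 29.0 14.0
    endloop
  endfacet
  facet normal 1.0000 0.0000 0.0000
    outer loop
      vertex 13.0 0.0 0.0
      vertex 13.0 29.0 14.0
      vertex 13.0 0.0 14.0
    endloop
  endfacet
endsolid part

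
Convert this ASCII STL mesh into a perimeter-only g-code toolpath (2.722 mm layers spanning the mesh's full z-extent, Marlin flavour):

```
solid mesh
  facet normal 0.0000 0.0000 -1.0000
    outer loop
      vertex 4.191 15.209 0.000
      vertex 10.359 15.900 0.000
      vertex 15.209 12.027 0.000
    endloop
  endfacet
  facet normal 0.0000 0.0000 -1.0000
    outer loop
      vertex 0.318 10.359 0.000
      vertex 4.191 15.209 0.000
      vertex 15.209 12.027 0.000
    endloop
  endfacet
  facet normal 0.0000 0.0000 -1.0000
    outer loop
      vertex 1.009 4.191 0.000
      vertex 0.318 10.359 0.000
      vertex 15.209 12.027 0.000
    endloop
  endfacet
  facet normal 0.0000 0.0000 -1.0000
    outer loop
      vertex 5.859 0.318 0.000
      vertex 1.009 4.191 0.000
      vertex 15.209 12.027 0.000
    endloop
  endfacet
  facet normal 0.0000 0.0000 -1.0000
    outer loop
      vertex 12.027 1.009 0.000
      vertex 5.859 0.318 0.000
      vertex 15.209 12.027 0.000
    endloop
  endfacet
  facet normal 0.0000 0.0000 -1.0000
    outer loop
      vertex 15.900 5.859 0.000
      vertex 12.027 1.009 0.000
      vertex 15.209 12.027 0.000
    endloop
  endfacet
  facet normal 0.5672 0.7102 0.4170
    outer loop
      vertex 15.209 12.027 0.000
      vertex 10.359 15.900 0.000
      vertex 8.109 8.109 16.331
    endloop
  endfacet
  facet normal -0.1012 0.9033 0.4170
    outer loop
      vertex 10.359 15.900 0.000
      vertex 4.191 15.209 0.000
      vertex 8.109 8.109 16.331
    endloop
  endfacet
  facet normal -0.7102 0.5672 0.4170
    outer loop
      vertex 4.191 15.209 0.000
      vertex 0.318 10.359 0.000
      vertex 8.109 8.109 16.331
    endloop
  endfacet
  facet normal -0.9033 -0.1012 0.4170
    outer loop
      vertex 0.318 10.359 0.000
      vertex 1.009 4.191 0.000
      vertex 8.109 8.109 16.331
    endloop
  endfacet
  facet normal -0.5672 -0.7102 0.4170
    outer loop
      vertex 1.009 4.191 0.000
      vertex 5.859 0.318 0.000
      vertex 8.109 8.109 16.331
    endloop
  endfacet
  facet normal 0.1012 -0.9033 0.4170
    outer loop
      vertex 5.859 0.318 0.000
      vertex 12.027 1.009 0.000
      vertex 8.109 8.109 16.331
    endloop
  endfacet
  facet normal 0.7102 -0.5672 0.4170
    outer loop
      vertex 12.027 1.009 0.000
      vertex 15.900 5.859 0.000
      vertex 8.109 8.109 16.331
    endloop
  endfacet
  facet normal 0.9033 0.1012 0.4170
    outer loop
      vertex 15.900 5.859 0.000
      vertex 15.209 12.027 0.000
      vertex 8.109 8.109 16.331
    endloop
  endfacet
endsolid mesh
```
; perimeter-only toolpath
G21 ; units = mm
G90 ; absolute positioning
G28 ; home
; layer 1
G0 Z2.722
G0 X14.026 Y11.374
G1 X9.984 Y14.601
G1 X4.844 Y14.026
G1 X1.616 Y9.984
G1 X2.192 Y4.844
G1 X6.234 Y1.616
G1 X11.374 Y2.192
G1 X14.601 Y6.234
G1 X14.026 Y11.374
; layer 2
G0 Z5.444
G0 X12.842 Y10.721
G1 X9.609 Y13.303
G1 X5.497 Y12.842
G1 X2.915 Y9.609
G1 X3.376 Y5.497
G1 X6.609 Y2.915
G1 X10.721 Y3.376
G1 X13.303 Y6.609
G1 X12.842 Y10.721
; layer 3
G0 Z8.165
G0 X11.659 Y10.068
G1 X9.234 Y12.005
G1 X6.150 Y11.659
G1 X4.213 Y9.234
G1 X4.559 Y6.150
G1 X6.984 Y4.213
G1 X10.068 Y4.559
G1 X12.005 Y6.984
G1 X11.659 Y10.068
; layer 4
G0 Z10.887
G0 X10.476 Y9.415
G1 X8.859 Y10.706
G1 X6.803 Y10.476
G1 X5.512 Y8.859
G1 X5.742 Y6.803
G1 X7.359 Y5.512
G1 X9.415 Y5.742
G1 X10.706 Y7.359
G1 X10.476 Y9.415
; layer 5
G0 Z13.609
G0 X9.292 Y8.762
G1 X8.484 Y9.408
G1 X7.456 Y9.292
G1 X6.810 Y8.484
G1 X6.926 Y7.456
G1 X7.734 Y6.810
G1 X8.762 Y6.926
G1 X9.408 Y7.734
G1 X9.292 Y8.762
M2 ; end

The solid is a regular 8-sided pyramid, base circumscribed radius ≈ 8.11 mm, apex at z ≈ 16.3 mm. Slicing at Δz = 2.722 mm — 6 equal slices spanning the solid's height, so layer i sits at z = i·h/6 — gives 5 non-empty perimeters. Each is a 8-segment closed polygon; G0 lifts to the layer z and rapids to the start vertex, then G1 traces the edges. The cross-section shrinks linearly with z (the slice at the apex is degenerate and omitted).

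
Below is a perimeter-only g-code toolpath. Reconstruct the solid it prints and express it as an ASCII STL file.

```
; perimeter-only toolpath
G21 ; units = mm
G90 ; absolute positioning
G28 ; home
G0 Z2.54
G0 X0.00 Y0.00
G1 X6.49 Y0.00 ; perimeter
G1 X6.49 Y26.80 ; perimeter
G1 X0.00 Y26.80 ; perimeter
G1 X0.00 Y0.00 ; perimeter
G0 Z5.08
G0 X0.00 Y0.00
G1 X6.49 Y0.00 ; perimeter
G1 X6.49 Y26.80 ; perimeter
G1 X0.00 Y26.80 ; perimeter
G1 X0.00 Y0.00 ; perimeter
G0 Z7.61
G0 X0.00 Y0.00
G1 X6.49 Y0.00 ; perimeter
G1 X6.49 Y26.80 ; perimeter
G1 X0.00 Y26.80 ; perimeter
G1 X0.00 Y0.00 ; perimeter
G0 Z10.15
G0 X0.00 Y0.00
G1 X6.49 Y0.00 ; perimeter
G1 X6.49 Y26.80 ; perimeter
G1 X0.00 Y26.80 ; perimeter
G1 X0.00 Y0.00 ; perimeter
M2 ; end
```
solid part
  facet normal 0.0000 0.0000 -1.0000
    outer loop
      vertex 6.49 26.80 0.00
      vertex 6.49 0.00 0.00
      vertex 0.00 0.00 0.00
    endloop
  endfacet
  facet normal 0.0000 0.0000 -1.0000
    outer loop
      vertex 0.00 26.80 0.00
      vertex 6.49 26.80 0.00
      vertex 0.00 0.00 0.00
    endloop
  endfacet
  facet normal 0.0000 0.0000 1.0000
    outer loop
      vertex 0.00 0.00 10.15
      vertex 6.49 0.00 10.15
      vertex 6.49 26.80 10.15
    endloop
  endfacet
  facet normal 0.0000 0.0000 1.0000
    outer loop
      vertex 0.00 0.00 10.15
      vertex 6.49 26.80 10.15
      vertex 0.00 26.80 10.15
    endloop
  endfacet
  facet normal 0.0000 -1.0000 0.0000
    outer loop
      vertex 0.00 0.00 0.00
      vertex 6.49 0.00 0.00
      vertex 6.49 0.00 10.15
    endloop
  endfacet
  facet normal 0.0000 -1.0000 0.0000
    outer loop
      vertex 0.00 0.00 0.00
      vertex 6.49 0.00 10.15
      vertex 0.00 0.00 10.15
    endloop
  endfacet
  facet normal 0.0000 1.0000 0.0000
    outer loop
      vertex 6.49 26.80 10.15
      vertex 6.49 26.80 0.00
      vertex 0.00 26.80 0.00
    endloop
  endfacet
  facet normal 0.0000 1.0000 0.0000
    outer loop
      vertex 0.00 26.80 10.15
      vertex 6.49 26.80 10.15
      vertex 0.00 26.80 0.00
    endloop
  endfacet
  facet normal -1.0000 0.0000 0.0000
    outer loop
      vertex 0.00 26.80 10.15
      vertex 0.00 26.80 0.00
      vertex 0.00 0.00 0.00
    endloop
  endfacet
  facet normal -1.0000 0.0000 0.0000
    outer loop
      vertex 0.00 0.00 10.15
      vertex 0.00 26.80 10.15
      vertex 0.00 0.00 0.00
    endloop
  endfacet
  facet normal 1.0000 0.0000 0.0000
    outer loop
      vertex 6.49 0.00 0.00
      vertex 6.49 26.80 0.00
      vertex 6.49 26.80 10.15
    endloop
  endfacet
  facet normal 1.0000 0.0000 0.0000
    outer loop
      vertex 6.49 0.00 0.00
      vertex 6.49 26.80 10.15
      vertex 6.49 0.00 10.15
    endloop
  endfacet
endsolid part

The G0 Z moves step by Δz≈2.54 mm. Every layer's G1 loop is the same polygon, so the solid is a straight extrusion of it from z=0 to z≈10.2. Closing with flat bottom and top caps and triangulating gives 12 facets — a rectangular box, roughly 6.49 × 26.8 mm footprint and 10.2 mm tall.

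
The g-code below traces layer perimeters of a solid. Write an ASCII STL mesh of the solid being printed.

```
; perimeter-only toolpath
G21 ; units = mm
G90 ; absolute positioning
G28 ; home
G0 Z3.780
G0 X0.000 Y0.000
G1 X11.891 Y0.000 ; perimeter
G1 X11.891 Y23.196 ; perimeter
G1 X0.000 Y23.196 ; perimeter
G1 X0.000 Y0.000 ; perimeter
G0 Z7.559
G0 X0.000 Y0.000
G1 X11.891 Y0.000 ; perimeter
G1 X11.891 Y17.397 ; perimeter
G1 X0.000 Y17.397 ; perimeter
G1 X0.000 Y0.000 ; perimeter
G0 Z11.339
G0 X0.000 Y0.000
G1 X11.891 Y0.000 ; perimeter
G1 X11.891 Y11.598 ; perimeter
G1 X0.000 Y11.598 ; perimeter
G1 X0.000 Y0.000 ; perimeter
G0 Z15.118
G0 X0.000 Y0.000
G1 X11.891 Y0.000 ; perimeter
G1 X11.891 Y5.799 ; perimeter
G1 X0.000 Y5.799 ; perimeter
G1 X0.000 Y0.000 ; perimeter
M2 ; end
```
solid part
  facet normal 0.0000 0.0000 -1.0000
    outer loop
      vertex 11.891 28.995 0.000
      vertex 11.891 0.000 0.000
      vertex 0.000 0.000 0.000
    endloop
  endfacet
  facet normal 0.0000 0.0000 -1.0000
    outer loop
      vertex 0.000 28.995 0.000
      vertex 11.891 28.995 0.000
      vertex 0.000 0.000 0.000
    endloop
  endfacet
  facet normal 0.0000 -1.0000 0.0000
    outer loop
      vertex 0.000 0.000 0.000
      vertex 11.891 0.000 0.000
      vertex 11.891 0.000 18.898
    endloop
  endfacet
  facet normal 0.0000 -1.0000 0.0000
    outer loop
      vertex 0.000 0.000 0.000
      vertex 11.891 0.000 18.898
      vertex 0.000 0.000 18.898
    endloop
  endfacet
  facet normal 0.0000 0.5460 0.8378
    outer loop
      vertex 0.000 0.000 18.898
      vertex 11.891 0.000 18.898
      vertex 11.891 28.995 0.000
    endloop
  endfacet
  facet normal 0.0000 0.5460 0.8378
    outer loop
      vertex 0.000 0.000 18.898
      vertex 11.891 28.995 0.000
      vertex 0.000 28.995 0.000
    endloop
  endfacet
  facet normal -1.0000 0.0000 0.0000
    outer loop
      vertex 0.000 0.000 18.898
      vertex 0.000 28.995 0.000
      vertex 0.000 0.000 0.000
    endloop
  endfacet
  facet normal 1.0000 0.0000 0.0000
    outer loop
      vertex 11.891 0.000 0.000
      vertex 11.891 28.995 0.000
      vertex 11.891 0.000 18.898
    endloop
  endfacet
endsolid part

The G0 Z moves step by Δz≈3.780 mm. The G1 loops shrink linearly with z, so the solid tapers from its base footprint up to z≈18.9. Closing with a flat bottom cap and the tapered top and triangulating gives 8 facets — a wedge (ramp): 11.9 × 29 mm base, rising to 18.9 mm along the y=0 edge and sloping linearly to z=0 at y=29.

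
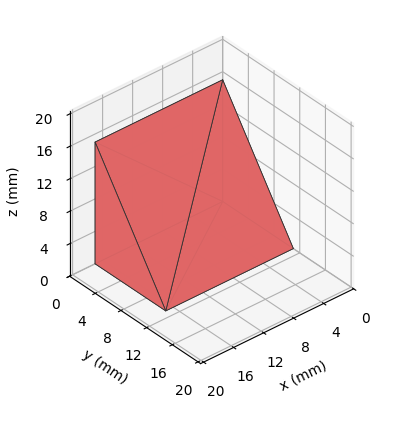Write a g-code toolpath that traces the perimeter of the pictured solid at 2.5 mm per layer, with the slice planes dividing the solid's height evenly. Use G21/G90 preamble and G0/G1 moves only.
Reading the render: the shape is a wedge (ramp): 17 × 11 mm base, rising to 15 mm along the y=0 edge and sloping linearly to z=0 at y=11 (dimensions read to the nearest mm from the axis ticks). For the g-code, the solid's height is divided into equal slices at the stated Δz and each level perimeter traced with G1 moves after a G0 lift.

; perimeter-only toolpath
G21 ; units = mm
G90 ; absolute positioning
G28 ; home
; layer 1
G0 Z2.5
G0 X0.0 Y0.0
G1 X17.0 Y0.0
G1 X17.0 Y9.2
G1 X0.0 Y9.2
G1 X0.0 Y0.0
; layer 2
G0 Z5.0
G0 X0.0 Y0.0
G1 X17.0 Y0.0
G1 X17.0 Y7.3
G1 X0.0 Y7.3
G1 X0.0 Y0.0
; layer 3
G0 Z7.5
G0 X0.0 Y0.0
G1 X17.0 Y0.0
G1 X17.0 Y5.5
G1 X0.0 Y5.5
G1 X0.0 Y0.0
; layer 4
G0 Z10.0
G0 X0.0 Y0.0
G1 X17.0 Y0.0
G1 X17.0 Y3.7
G1 X0.0 Y3.7
G1 X0.0 Y0.0
; layer 5
G0 Z12.5
G0 X0.0 Y0.0
G1 X17.0 Y0.0
G1 X17.0 Y1.8
G1 X0.0 Y1.8
G1 X0.0 Y0.0
M2 ; end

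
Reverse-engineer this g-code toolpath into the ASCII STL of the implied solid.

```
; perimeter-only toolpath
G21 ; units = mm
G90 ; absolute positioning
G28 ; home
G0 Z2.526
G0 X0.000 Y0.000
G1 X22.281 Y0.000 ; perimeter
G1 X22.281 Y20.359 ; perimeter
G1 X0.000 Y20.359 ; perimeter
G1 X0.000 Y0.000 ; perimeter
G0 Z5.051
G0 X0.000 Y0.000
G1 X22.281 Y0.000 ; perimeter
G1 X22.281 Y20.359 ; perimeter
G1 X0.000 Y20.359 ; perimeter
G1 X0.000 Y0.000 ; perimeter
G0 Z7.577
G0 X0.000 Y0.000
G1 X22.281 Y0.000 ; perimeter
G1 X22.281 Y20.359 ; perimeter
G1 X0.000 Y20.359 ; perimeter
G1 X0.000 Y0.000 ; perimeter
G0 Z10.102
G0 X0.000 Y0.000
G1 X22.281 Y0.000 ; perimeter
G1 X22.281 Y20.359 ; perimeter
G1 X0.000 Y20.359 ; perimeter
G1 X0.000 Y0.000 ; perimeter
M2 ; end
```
solid part
  facet normal 0.0000 0.0000 -1.0000
    outer loop
      vertex 22.281 20.359 0.000
      vertex 22.281 0.000 0.000
      vertex 0.000 0.000 0.000
    endloop
  endfacet
  facet normal 0.0000 0.0000 -1.0000
    outer loop
      vertex 0.000 20.359 0.000
      vertex 22.281 20.359 0.000
      vertex 0.000 0.000 0.000
    endloop
  endfacet
  facet normal 0.0000 0.0000 1.0000
    outer loop
      vertex 0.000 0.000 10.102
      vertex 22.281 0.000 10.102
      vertex 22.281 20.359 10.102
    endloop
  endfacet
  facet normal 0.0000 0.0000 1.0000
    outer loop
      vertex 0.000 0.000 10.102
      vertex 22.281 20.359 10.102
      vertex 0.000 20.359 10.102
    endloop
  endfacet
  facet normal 0.0000 -1.0000 0.0000
    outer loop
      vertex 0.000 0.000 0.000
      vertex 22.281 0.000 0.000
      vertex 22.281 0.000 10.102
    endloop
  endfacet
  facet normal 0.0000 -1.0000 0.0000
    outer loop
      vertex 0.000 0.000 0.000
      vertex 22.281 0.000 10.102
      vertex 0.000 0.000 10.102
    endloop
  endfacet
  facet normal 0.0000 1.0000 0.0000
    outer loop
      vertex 22.281 20.359 10.102
      vertex 22.281 20.359 0.000
      vertex 0.000 20.359 0.000
    endloop
  endfacet
  facet normal 0.0000 1.0000 0.0000
    outer loop
      vertex 0.000 20.359 10.102
      vertex 22.281 20.359 10.102
      vertex 0.000 20.359 0.000
    endloop
  endfacet
  facet normal -1.0000 0.0000 0.0000
    outer loop
      vertex 0.000 20.359 10.102
      vertex 0.000 20.359 0.000
      vertex 0.000 0.000 0.000
    endloop
  endfacet
  facet normal -1.0000 0.0000 0.0000
    outer loop
      vertex 0.000 0.000 10.102
      vertex 0.000 20.359 10.102
      vertex 0.000 0.000 0.000
    endloop
  endfacet
  facet normal 1.0000 0.0000 0.0000
    outer loop
      vertex 22.281 0.000 0.000
      vertex 22.281 20.359 0.000
      vertex 22.281 20.359 10.102
    endloop
  endfacet
  facet normal 1.0000 0.0000 0.0000
    outer loop
      vertex 22.281 0.000 0.000
      vertex 22.281 20.359 10.102
      vertex 22.281 0.000 10.102
    endloop
  endfacet
endsolid part

The G0 Z moves step by Δz≈2.526 mm. Every layer's G1 loop is the same polygon, so the solid is a straight extrusion of it from z=0 to z≈10.1. Closing with flat bottom and top caps and triangulating gives 12 facets — a rectangular box, roughly 22.3 × 20.4 mm footprint and 10.1 mm tall.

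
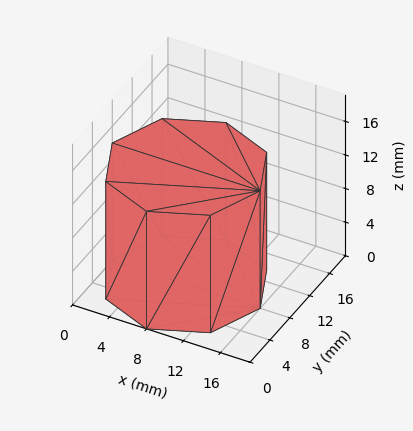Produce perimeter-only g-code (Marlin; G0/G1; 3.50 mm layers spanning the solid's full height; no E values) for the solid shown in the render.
Reading the render: the shape is a regular 8-sided prism (a cylinder approximated with 8 flat sides), circumscribed radius ≈ 8 mm, height ≈ 14 mm (dimensions read to the nearest mm from the axis ticks). For the g-code, the solid's height is divided into equal slices at the stated Δz and each level perimeter traced with G1 moves after a G0 lift.

; perimeter-only toolpath
G21 ; units = mm
G90 ; absolute positioning
G28 ; home
; layer 1
G0 Z3.50
G0 X16.00 Y8.00
G1 X13.66 Y13.66
G1 X8.00 Y16.00
G1 X2.34 Y13.66
G1 X0.00 Y8.00
G1 X2.34 Y2.34
G1 X8.00 Y0.00
G1 X13.66 Y2.34
G1 X16.00 Y8.00
; layer 2
G0 Z7.00
G0 X16.00 Y8.00
G1 X13.66 Y13.66
G1 X8.00 Y16.00
G1 X2.34 Y13.66
G1 X0.00 Y8.00
G1 X2.34 Y2.34
G1 X8.00 Y0.00
G1 X13.66 Y2.34
G1 X16.00 Y8.00
; layer 3
G0 Z10.50
G0 X16.00 Y8.00
G1 X13.66 Y13.66
G1 X8.00 Y16.00
G1 X2.34 Y13.66
G1 X0.00 Y8.00
G1 X2.34 Y2.34
G1 X8.00 Y0.00
G1 X13.66 Y2.34
G1 X16.00 Y8.00
; layer 4
G0 Z14.00
G0 X16.00 Y8.00
G1 X13.66 Y13.66
G1 X8.00 Y16.00
G1 X2.34 Y13.66
G1 X0.00 Y8.00
G1 X2.34 Y2.34
G1 X8.00 Y0.00
G1 X13.66 Y2.34
G1 X16.00 Y8.00
M2 ; end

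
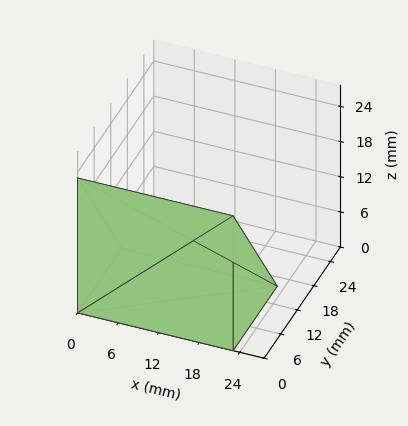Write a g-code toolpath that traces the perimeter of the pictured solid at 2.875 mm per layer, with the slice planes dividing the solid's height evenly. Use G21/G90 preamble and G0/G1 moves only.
Reading the render: the shape is a wedge (ramp): 23 × 16 mm base, rising to 23 mm along the y=0 edge and sloping linearly to z=0 at y=16 (dimensions read to the nearest mm from the axis ticks). For the g-code, the solid's height is divided into equal slices at the stated Δz and each level perimeter traced with G1 moves after a G0 lift.

; perimeter-only toolpath
G21 ; units = mm
G90 ; absolute positioning
G28 ; home
; layer 1
G0 Z2.875
G0 X0.000 Y0.000
G1 X23.000 Y0.000
G1 X23.000 Y14.000
G1 X0.000 Y14.000
G1 X0.000 Y0.000
; layer 2
G0 Z5.750
G0 X0.000 Y0.000
G1 X23.000 Y0.000
G1 X23.000 Y12.000
G1 X0.000 Y12.000
G1 X0.000 Y0.000
; layer 3
G0 Z8.625
G0 X0.000 Y0.000
G1 X23.000 Y0.000
G1 X23.000 Y10.000
G1 X0.000 Y10.000
G1 X0.000 Y0.000
; layer 4
G0 Z11.500
G0 X0.000 Y0.000
G1 X23.000 Y0.000
G1 X23.000 Y8.000
G1 X0.000 Y8.000
G1 X0.000 Y0.000
; layer 5
G0 Z14.375
G0 X0.000 Y0.000
G1 X23.000 Y0.000
G1 X23.000 Y6.000
G1 X0.000 Y6.000
G1 X0.000 Y0.000
; layer 6
G0 Z17.250
G0 X0.000 Y0.000
G1 X23.000 Y0.000
G1 X23.000 Y4.000
G1 X0.000 Y4.000
G1 X0.000 Y0.000
; layer 7
G0 Z20.125
G0 X0.000 Y0.000
G1 X23.000 Y0.000
G1 X23.000 Y2.000
G1 X0.000 Y2.000
G1 X0.000 Y0.000
M2 ; end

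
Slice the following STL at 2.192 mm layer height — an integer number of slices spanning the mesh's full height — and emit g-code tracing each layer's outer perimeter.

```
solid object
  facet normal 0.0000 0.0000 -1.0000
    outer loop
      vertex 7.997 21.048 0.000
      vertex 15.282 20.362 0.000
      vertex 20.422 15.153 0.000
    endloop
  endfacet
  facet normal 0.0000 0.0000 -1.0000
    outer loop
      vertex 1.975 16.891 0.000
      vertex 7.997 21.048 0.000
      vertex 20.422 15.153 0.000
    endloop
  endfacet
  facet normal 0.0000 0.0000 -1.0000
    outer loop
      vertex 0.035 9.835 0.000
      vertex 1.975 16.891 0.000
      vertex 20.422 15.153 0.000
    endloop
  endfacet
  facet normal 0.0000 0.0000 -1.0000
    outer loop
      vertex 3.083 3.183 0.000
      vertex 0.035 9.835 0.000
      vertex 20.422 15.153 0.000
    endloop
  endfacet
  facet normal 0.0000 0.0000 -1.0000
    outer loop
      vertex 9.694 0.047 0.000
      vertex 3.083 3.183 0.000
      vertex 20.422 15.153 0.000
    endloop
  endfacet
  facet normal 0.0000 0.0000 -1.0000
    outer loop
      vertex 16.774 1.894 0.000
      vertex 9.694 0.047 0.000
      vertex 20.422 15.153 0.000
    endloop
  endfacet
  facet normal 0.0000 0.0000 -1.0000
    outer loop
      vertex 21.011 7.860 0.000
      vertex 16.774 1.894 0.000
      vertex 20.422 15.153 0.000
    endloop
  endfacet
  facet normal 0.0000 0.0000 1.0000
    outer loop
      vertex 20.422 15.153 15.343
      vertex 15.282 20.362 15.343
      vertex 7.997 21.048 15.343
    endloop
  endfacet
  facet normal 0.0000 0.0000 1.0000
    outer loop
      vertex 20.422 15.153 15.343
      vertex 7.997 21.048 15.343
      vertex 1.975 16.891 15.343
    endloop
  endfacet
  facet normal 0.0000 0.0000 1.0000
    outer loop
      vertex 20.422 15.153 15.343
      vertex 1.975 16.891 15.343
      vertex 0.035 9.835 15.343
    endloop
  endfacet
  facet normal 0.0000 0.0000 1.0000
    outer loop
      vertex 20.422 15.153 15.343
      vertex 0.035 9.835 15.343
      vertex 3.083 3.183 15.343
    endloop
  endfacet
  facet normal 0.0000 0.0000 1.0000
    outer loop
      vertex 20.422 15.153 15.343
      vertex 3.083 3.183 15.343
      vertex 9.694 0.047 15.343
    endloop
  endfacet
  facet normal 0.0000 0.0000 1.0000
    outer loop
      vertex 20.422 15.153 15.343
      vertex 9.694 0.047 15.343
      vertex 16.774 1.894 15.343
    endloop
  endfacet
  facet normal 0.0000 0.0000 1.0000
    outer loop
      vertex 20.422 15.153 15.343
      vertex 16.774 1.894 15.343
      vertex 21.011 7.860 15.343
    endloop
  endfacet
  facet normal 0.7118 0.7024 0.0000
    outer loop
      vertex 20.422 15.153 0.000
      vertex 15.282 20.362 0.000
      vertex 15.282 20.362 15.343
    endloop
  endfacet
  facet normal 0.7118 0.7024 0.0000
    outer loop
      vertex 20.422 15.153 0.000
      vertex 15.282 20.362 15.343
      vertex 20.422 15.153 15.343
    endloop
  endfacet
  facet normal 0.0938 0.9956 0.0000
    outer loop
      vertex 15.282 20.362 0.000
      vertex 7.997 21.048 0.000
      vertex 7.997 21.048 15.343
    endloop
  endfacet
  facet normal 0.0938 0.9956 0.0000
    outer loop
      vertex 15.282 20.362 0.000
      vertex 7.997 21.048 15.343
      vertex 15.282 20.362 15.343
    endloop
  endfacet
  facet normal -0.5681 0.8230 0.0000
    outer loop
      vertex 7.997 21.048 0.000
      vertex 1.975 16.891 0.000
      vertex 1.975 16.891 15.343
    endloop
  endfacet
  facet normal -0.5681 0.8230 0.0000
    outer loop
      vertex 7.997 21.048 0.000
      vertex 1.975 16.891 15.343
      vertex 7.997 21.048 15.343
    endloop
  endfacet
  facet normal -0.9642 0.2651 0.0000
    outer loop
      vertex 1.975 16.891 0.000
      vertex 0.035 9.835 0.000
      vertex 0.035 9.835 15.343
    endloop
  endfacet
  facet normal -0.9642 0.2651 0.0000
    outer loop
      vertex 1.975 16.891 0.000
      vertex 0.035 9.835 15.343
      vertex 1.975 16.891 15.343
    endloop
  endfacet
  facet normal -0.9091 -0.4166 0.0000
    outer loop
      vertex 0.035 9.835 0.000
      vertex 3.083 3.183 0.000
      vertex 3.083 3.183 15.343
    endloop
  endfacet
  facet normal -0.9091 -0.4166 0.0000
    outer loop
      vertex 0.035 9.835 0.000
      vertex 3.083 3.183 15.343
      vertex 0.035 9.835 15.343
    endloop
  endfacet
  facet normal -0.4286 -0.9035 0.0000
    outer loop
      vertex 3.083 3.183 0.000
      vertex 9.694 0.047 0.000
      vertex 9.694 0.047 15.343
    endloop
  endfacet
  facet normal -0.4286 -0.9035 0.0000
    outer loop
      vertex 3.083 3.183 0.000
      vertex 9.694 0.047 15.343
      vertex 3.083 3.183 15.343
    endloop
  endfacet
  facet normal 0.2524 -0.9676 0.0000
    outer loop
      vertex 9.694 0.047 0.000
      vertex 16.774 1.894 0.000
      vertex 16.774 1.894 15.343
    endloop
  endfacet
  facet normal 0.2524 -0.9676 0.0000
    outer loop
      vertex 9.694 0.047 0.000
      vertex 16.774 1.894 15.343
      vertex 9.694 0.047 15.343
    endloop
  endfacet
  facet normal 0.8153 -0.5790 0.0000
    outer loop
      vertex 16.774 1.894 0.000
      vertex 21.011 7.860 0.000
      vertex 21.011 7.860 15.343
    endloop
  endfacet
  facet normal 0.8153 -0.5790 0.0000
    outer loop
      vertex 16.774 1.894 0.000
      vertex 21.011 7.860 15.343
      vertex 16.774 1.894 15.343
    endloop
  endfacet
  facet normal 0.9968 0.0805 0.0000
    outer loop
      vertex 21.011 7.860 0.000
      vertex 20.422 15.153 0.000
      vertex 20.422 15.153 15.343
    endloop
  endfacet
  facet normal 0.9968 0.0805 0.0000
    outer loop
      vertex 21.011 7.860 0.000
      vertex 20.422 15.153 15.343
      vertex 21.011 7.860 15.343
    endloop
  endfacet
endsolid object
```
; perimeter-only toolpath
G21 ; units = mm
G90 ; absolute positioning
G28 ; home
; layer 1
G0 Z2.192
G0 X20.422 Y15.153
G1 X15.282 Y20.362
G1 X7.997 Y21.048
G1 X1.975 Y16.891
G1 X0.035 Y9.835
G1 X3.083 Y3.183
G1 X9.694 Y0.047
G1 X16.774 Y1.894
G1 X21.011 Y7.860
G1 X20.422 Y15.153
; layer 2
G0 Z4.384
G0 X20.422 Y15.153
G1 X15.282 Y20.362
G1 X7.997 Y21.048
G1 X1.975 Y16.891
G1 X0.035 Y9.835
G1 X3.083 Y3.183
G1 X9.694 Y0.047
G1 X16.774 Y1.894
G1 X21.011 Y7.860
G1 X20.422 Y15.153
; layer 3
G0 Z6.576
G0 X20.422 Y15.153
G1 X15.282 Y20.362
G1 X7.997 Y21.048
G1 X1.975 Y16.891
G1 X0.035 Y9.835
G1 X3.083 Y3.183
G1 X9.694 Y0.047
G1 X16.774 Y1.894
G1 X21.011 Y7.860
G1 X20.422 Y15.153
; layer 4
G0 Z8.767
G0 X20.422 Y15.153
G1 X15.282 Y20.362
G1 X7.997 Y21.048
G1 X1.975 Y16.891
G1 X0.035 Y9.835
G1 X3.083 Y3.183
G1 X9.694 Y0.047
G1 X16.774 Y1.894
G1 X21.011 Y7.860
G1 X20.422 Y15.153
; layer 5
G0 Z10.959
G0 X20.422 Y15.153
G1 X15.282 Y20.362
G1 X7.997 Y21.048
G1 X1.975 Y16.891
G1 X0.035 Y9.835
G1 X3.083 Y3.183
G1 X9.694 Y0.047
G1 X16.774 Y1.894
G1 X21.011 Y7.860
G1 X20.422 Y15.153
; layer 6
G0 Z13.151
G0 X20.422 Y15.153
G1 X15.282 Y20.362
G1 X7.997 Y21.048
G1 X1.975 Y16.891
G1 X0.035 Y9.835
G1 X3.083 Y3.183
G1 X9.694 Y0.047
G1 X16.774 Y1.894
G1 X21.011 Y7.860
G1 X20.422 Y15.153
; layer 7
G0 Z15.343
G0 X20.422 Y15.153
G1 X15.282 Y20.362
G1 X7.997 Y21.048
G1 X1.975 Y16.891
G1 X0.035 Y9.835
G1 X3.083 Y3.183
G1 X9.694 Y0.047
G1 X16.774 Y1.894
G1 X21.011 Y7.860
G1 X20.422 Y15.153
M2 ; end

The solid is a regular 9-sided prism (a cylinder approximated with 9 flat sides), circumscribed radius ≈ 10.7 mm, height ≈ 15.3 mm. Slicing at Δz = 2.192 mm — 7 equal slices spanning the solid's height, so layer i sits at z = i·h/7 — gives 7 non-empty perimeters. Each is a 9-segment closed polygon; G0 lifts to the layer z and rapids to the start vertex, then G1 traces the edges.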